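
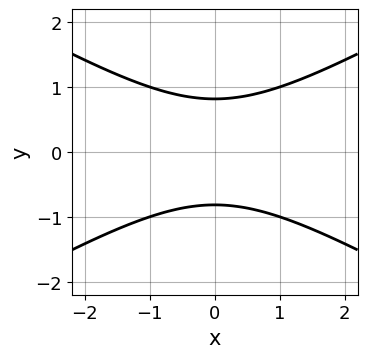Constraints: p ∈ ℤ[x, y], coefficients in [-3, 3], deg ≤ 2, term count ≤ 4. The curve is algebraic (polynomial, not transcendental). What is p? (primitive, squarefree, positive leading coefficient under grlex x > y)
x^2 - 3*y^2 + 2

1. Degree: the shape is more complex than any degree-1 curve, so deg p = 2.
2. Symmetries: it's symmetric under y → −y, forcing even powers of y; the x ↦ −x reflection is a symmetry, so x appears only in even powers.
3. Observable constraints: no x-intercept at any integer in the box.
4. Putting this together gives p.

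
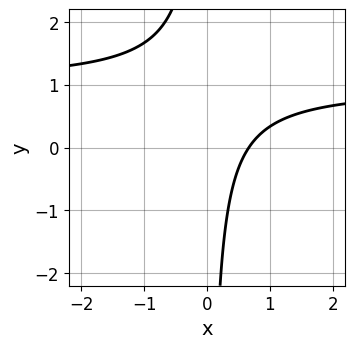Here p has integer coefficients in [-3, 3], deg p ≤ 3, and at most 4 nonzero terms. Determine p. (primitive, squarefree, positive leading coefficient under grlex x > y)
3*x*y - 3*x + 2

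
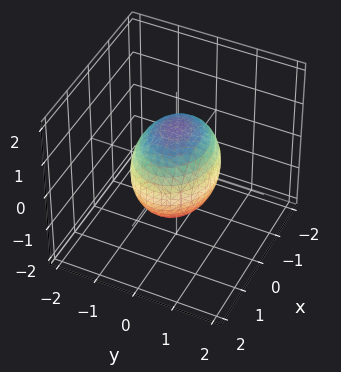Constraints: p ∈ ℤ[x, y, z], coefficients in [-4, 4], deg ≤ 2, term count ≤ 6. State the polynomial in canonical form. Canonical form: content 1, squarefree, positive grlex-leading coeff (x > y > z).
(a) Degree: bounded and convex; a quadric, so deg p = 2.
(b) Symmetries: it's symmetric under z → −z, forcing even powers of z; it's symmetric under y → −y, forcing even powers of y; mirror symmetry x ↦ −x ⇒ only even powers of x.
(c) Reading off the gridlines: the y-axis gridline crossings are at y ∈ {-1, 1}.
(d) Putting this together gives p.

2*x^2 + 3*y^2 + 2*z^2 - 3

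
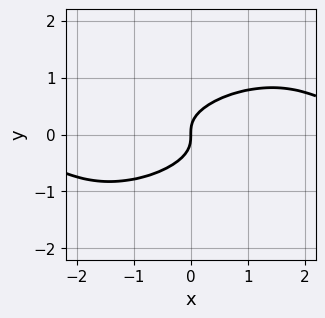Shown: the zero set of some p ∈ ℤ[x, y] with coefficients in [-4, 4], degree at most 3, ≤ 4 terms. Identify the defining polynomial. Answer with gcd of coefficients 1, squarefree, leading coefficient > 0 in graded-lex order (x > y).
First, deg p = 3. The shape is more complex than any degree-2 curve.
Then, from the axis intercepts and sections: one y-axis crossing is at y = 0; it meets the x-axis at x = 0 (among the integer gridlines).
Finally, the integer polynomial consistent with all of this is the stated p.

x^2*y - 2*x*y^2 + 3*y^3 - x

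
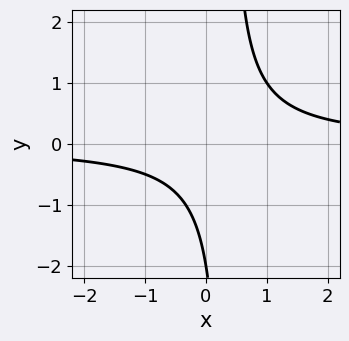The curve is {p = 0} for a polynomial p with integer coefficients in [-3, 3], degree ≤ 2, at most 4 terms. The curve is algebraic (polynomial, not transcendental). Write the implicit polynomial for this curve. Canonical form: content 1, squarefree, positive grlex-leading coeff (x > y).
(a) deg p = 2. The shape is more complex than any degree-1 curve.
(b) From the visible intercepts: it misses every integer gridline on the x-axis; it meets the y-axis at y = -2 (among the integer gridlines).
(c) Fitting integer coefficients to these (and the overall shape) gives p.

3*x*y - y - 2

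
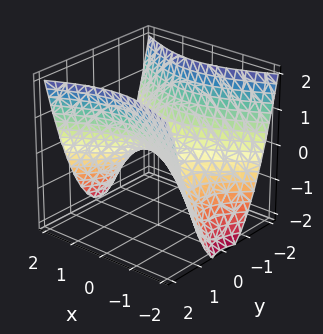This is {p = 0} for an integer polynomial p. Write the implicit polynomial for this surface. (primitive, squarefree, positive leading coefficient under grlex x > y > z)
x^2 - 2*y^2 + 2*z

deg p = 2. A hyperbolic paraboloid; a quadric.
Symmetries: it's symmetric under x → −x, forcing even powers of x; the y ↦ −y reflection is a symmetry, so y appears only in even powers.
Checking where it meets the axes: one x-axis crossing is at x = 0; it meets the z-axis at z = 0 (among the integer gridlines); it meets the y-axis at y = 0 (among the integer gridlines).
Matching integer coefficients to the picture gives p.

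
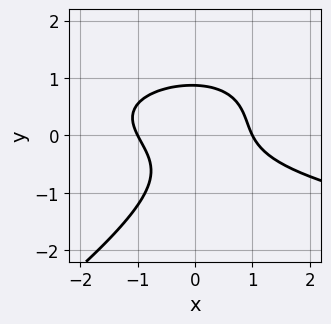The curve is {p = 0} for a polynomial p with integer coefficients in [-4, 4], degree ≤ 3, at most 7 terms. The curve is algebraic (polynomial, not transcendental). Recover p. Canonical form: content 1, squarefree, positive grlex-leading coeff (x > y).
1. deg p = 3. No degree-2 curve has this shape.
2. Observable constraints: the x-axis gridline crossings are at x ∈ {-1, 1}.
3. Fitting integer coefficients to these (and the overall shape) gives p.

2*x*y^2 - 3*y^3 - 2*x^2 - 2*x*y + 2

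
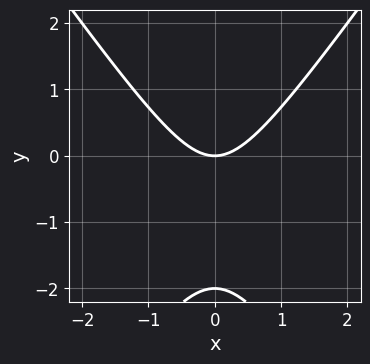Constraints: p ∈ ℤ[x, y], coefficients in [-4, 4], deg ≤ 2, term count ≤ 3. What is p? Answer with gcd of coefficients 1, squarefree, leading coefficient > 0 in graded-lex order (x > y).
2*x^2 - y^2 - 2*y

1. Degree: a generic line meets the curve in up to 2 points, so deg p = 2.
2. Symmetries: it's symmetric under x → −x, forcing even powers of x.
3. Against the integer gridlines: the y-axis gridline crossings are at y ∈ {-2, 0}; it meets the x-axis at x = 0 (among the integer gridlines).
4. Putting this together gives p.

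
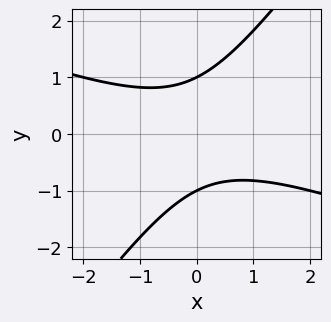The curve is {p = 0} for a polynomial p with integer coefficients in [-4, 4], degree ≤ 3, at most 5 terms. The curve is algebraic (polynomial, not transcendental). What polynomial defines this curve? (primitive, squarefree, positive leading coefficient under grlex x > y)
The degree is 2 — the shape is more complex than any degree-1 curve.
From the visible intercepts: among the integer gridlines, it crosses the y-axis at y ∈ {-1, 1}; no x-intercept at any integer in the box.
Solving for integer coefficients yields p as stated.

x^2 + 2*x*y - 2*y^2 + 2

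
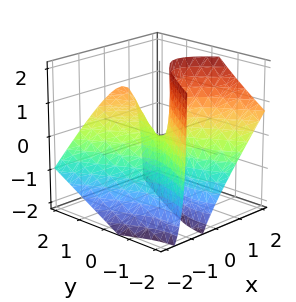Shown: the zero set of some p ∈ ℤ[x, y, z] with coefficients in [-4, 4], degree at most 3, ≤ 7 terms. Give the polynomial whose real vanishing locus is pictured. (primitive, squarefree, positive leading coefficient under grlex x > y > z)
3*x^2 - 3*x*z - y^2 + 2*y*z + z

First, the degree is 2 — a generic line meets the surface in up to 2 points.
Next, from the axis intercepts and sections: it meets the z-axis at z = 0 (among the integer gridlines); one x-axis crossing is at x = 0; it meets the y-axis at y = 0 (among the integer gridlines).
Finally, assembling these constraints gives the stated polynomial.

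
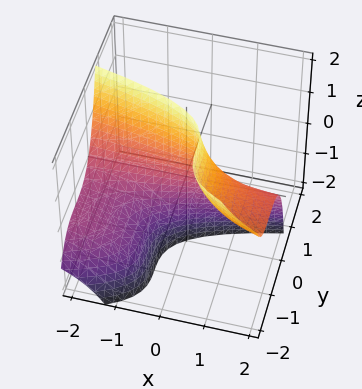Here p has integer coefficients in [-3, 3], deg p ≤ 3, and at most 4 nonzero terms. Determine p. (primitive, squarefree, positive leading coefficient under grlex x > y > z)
(a) Degree: a generic line meets the surface in up to 3 points, so deg p = 3.
(b) Against the integer gridlines: the visible x-axis segment lies entirely on the surface; the visible z-axis segment lies entirely on the surface; it crosses the y-axis at the gridline y = 0.
(c) The integer polynomial consistent with all of this is the stated p.

y^3 + x*z + 3*y^2 + 3*y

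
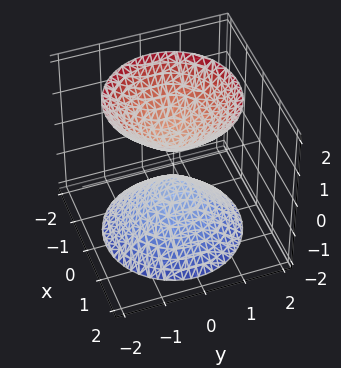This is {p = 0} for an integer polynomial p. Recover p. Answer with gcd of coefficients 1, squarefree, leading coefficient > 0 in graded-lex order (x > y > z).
3*x^2 + 3*y^2 - 2*z^2 + 1

(a) There are 2 components.
(b) Degree: two sheets facing apart; a quadric, so deg p = 2.
(c) Symmetries: rotational symmetry about the z-axis ⇒ p depends on x, y only through x² + y²; mirror symmetry z ↦ −z ⇒ only even powers of z.
(d) Observable constraints: no y-intercept at any integer in the box; a circular section at z = -2 has radius between 1 and 2; it misses every integer gridline on the x-axis.
(e) Fitting integer coefficients to these (and the overall shape) gives p.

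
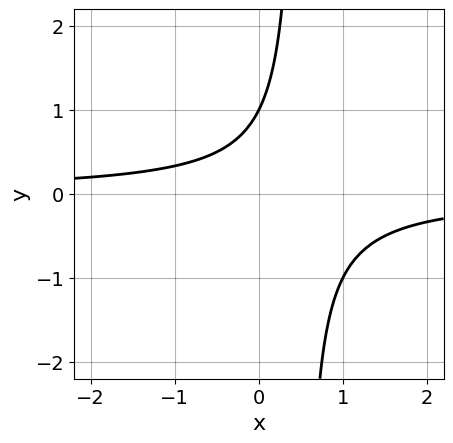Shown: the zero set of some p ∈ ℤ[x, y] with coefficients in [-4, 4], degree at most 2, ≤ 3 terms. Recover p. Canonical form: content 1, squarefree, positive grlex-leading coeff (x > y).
First, the degree is 2 — the shape is more complex than any degree-1 curve.
Then, checking where it meets the axes: it meets the y-axis at y = 1 (among the integer gridlines); the curve avoids every integer x-axis point in the box.
Finally, assembling these constraints gives the stated polynomial.

2*x*y - y + 1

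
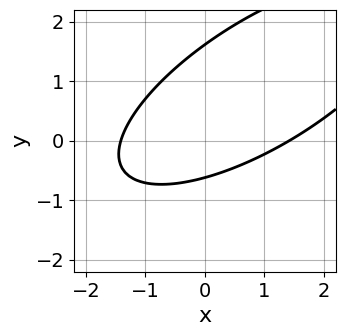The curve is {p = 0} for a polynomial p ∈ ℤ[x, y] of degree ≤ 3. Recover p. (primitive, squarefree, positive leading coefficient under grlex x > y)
x^2 - 2*x*y + 2*y^2 - 2*y - 2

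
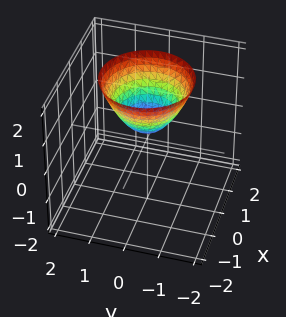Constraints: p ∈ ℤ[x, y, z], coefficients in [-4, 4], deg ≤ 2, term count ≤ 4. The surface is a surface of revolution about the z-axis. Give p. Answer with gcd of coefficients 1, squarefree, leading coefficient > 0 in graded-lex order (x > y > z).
3*x^2 + 3*y^2 - 3*z + 1

First, degree: no degree-1 surface has this shape, so deg p = 2.
Next, symmetries: rotational symmetry about the z-axis ⇒ p depends on x, y only through x² + y².
Then, from the visible intercepts: a circular section at z = 2 has radius between 1 and 2; the surface avoids every integer y-axis point in the box; it misses every integer gridline on the x-axis.
Finally, the integer polynomial consistent with all of this is the stated p.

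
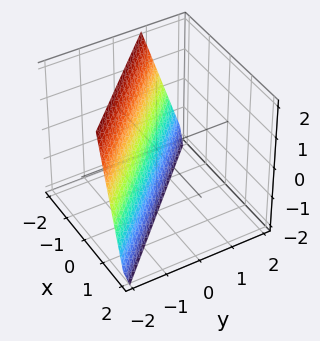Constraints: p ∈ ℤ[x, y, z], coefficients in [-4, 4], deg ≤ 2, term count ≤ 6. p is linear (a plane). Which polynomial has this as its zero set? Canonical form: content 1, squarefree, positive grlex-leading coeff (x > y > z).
3*x + 3*y + z + 2

(a) The degree is 1 — the surface is flat (a plane).
(b) From the axis intercepts and sections: it meets the z-axis at z = -2 (among the integer gridlines).
(c) These observations pin down the coefficients.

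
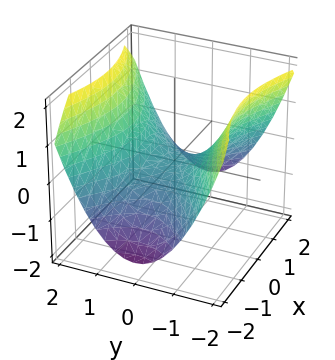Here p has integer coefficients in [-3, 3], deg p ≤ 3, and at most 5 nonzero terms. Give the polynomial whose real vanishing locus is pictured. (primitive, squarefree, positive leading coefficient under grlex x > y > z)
x^2 - 2*y^2 + 3*z

First, the degree is 2 — a saddle surface; a quadric.
Then, symmetries: mirror symmetry y ↦ −y ⇒ only even powers of y; it's symmetric under x → −x, forcing even powers of x.
Next, from the visible intercepts: one x-axis crossing is at x = 0; it crosses the z-axis at the gridline z = 0; it crosses the y-axis at the gridline y = 0.
Finally, solving for integer coefficients yields p as stated.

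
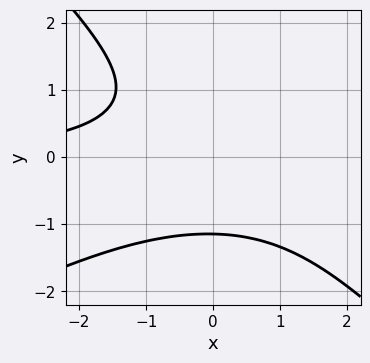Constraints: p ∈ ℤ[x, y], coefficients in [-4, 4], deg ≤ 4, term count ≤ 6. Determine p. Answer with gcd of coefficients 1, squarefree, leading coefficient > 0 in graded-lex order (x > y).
(a) deg p = 3. A generic line meets the curve in up to 3 points.
(b) Reading off the gridlines: the curve avoids every integer x-axis point in the box.
(c) Together with the visible shape, these determine p as stated.

x^2*y - x*y^2 - 2*y^3 - x*y - 3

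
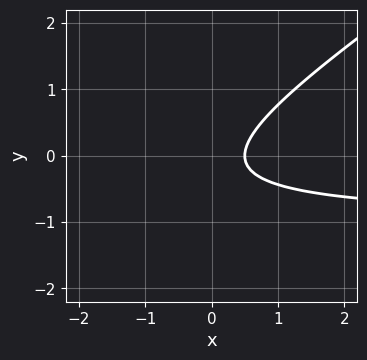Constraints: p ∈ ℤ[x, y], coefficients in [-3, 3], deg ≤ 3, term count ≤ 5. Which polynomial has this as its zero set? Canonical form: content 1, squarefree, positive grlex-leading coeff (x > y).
deg p = 2. The shape is more complex than any degree-1 curve.
From the visible intercepts: the curve avoids every integer y-axis point in the box.
Assembling these constraints gives the stated polynomial.

2*x*y - 3*y^2 + 2*x - y - 1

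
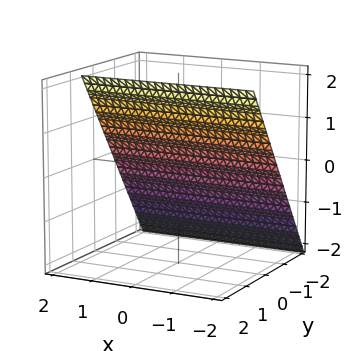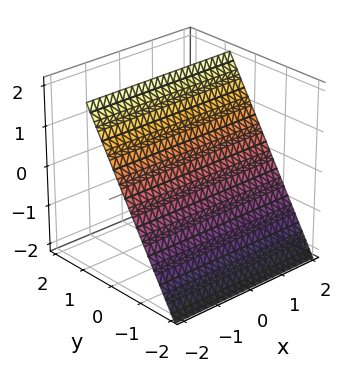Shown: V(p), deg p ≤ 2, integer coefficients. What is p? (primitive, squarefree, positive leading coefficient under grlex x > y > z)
3*y - 2*z + 2

1. Degree: every cross-section is a straight line — this is a plane, so deg p = 1.
2. Checking where it meets the axes: it meets the z-axis at z = 1 (among the integer gridlines); it misses every integer gridline on the x-axis.
3. Solving for integer coefficients yields p as stated.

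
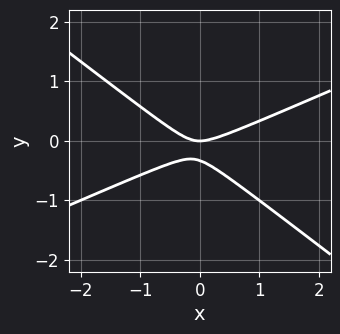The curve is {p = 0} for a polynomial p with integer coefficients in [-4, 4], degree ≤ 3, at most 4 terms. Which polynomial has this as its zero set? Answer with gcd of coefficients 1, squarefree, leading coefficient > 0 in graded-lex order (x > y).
x^2 - x*y - 3*y^2 - y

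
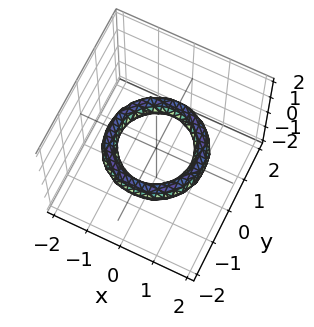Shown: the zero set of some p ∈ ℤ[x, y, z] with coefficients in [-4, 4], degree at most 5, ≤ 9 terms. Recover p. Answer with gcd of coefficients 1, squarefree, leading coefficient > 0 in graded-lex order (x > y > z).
x^4 + 2*x^2*y^2 + y^4 - 3*x^2 - 3*y^2 + 3*z^2 + 2

First, degree: the shape is more complex than any degree-3 surface, so deg p = 4.
Then, symmetries: every cross-section ⟂ z is a circle, so x, y appear only via x² + y².
Next, observable constraints: among the integer gridlines, it crosses the y-axis at y ∈ {-1, 1}; the x-axis gridline crossings are at x ∈ {-1, 1}; it misses every integer gridline on the z-axis; a circular section at z = 0 has radius exactly 1.
Finally, together with the visible shape, these determine p as stated.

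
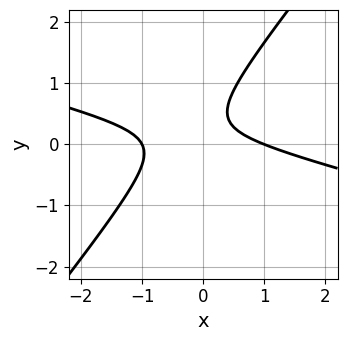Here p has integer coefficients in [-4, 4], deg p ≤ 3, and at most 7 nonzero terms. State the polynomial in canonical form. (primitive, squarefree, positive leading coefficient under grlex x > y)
x^2 + 3*x*y - 3*y^2 + 2*y - 1

(a) The degree is 2 — a generic line meets the curve in up to 2 points.
(b) Reading off the gridlines: among the integer gridlines, it crosses the x-axis at x ∈ {-1, 1}; no y-intercept at any integer in the box.
(c) These observations pin down the coefficients.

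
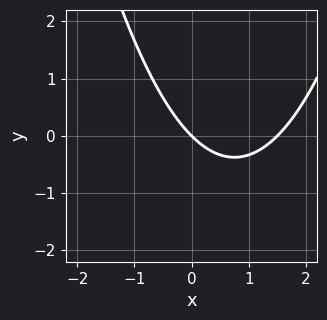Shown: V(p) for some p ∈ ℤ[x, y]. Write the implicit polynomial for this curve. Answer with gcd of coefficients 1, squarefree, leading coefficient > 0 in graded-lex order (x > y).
The degree is 2 — a generic line meets the curve in up to 2 points.
Against the integer gridlines: it crosses the y-axis at the gridline y = 0; it meets the x-axis at x = 0 (among the integer gridlines).
Solving for integer coefficients yields p as stated.

2*x^2 - 3*x - 3*y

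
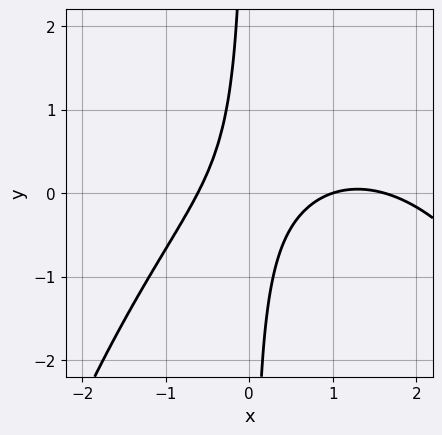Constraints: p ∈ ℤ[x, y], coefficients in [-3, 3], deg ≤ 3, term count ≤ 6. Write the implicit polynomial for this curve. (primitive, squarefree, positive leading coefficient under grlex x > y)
x^3 - 2*x^2 + 3*x*y + 1

deg p = 3. A generic line meets the curve in up to 3 points.
From the axis intercepts and sections: it meets the x-axis at x = 1 (among the integer gridlines); the curve avoids every integer y-axis point in the box.
These observations pin down the coefficients.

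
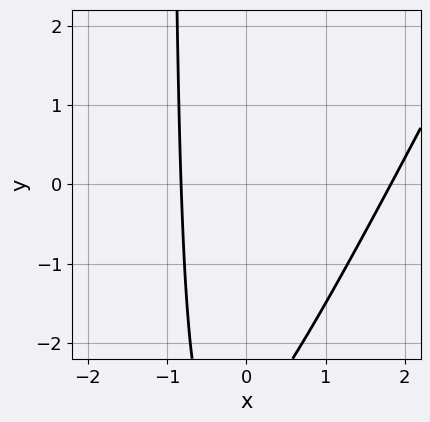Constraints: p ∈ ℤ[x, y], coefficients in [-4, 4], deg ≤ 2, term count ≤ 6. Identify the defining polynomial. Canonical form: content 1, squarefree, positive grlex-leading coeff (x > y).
1. Degree: no degree-1 curve has this shape, so deg p = 2.
2. Against the integer gridlines: the curve avoids every integer y-axis point in the box.
3. These observations pin down the coefficients.

2*x^2 - x*y - 2*x - y - 3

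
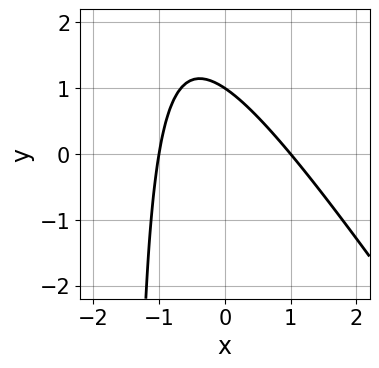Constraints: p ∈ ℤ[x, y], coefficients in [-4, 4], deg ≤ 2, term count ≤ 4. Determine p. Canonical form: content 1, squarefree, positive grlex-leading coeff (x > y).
Degree: the shape is more complex than any degree-1 curve, so deg p = 2.
Observable constraints: among the integer gridlines, it crosses the x-axis at x ∈ {-1, 1}; it meets the y-axis at y = 1 (among the integer gridlines).
These observations pin down the coefficients.

3*x^2 + 2*x*y + 3*y - 3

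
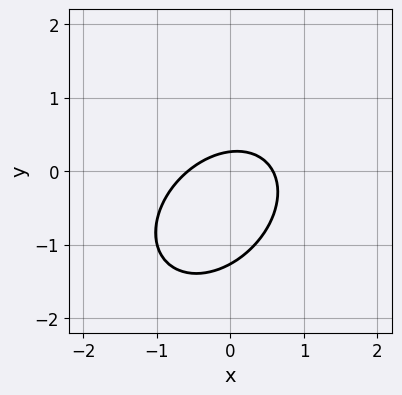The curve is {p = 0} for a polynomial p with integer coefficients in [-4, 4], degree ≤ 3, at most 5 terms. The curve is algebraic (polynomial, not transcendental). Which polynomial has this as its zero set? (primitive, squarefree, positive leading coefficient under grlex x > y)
(a) Degree: the shape is more complex than any degree-1 curve, so deg p = 2.
(b) The integer polynomial consistent with all of this is the stated p.

3*x^2 - 2*x*y + 3*y^2 + 3*y - 1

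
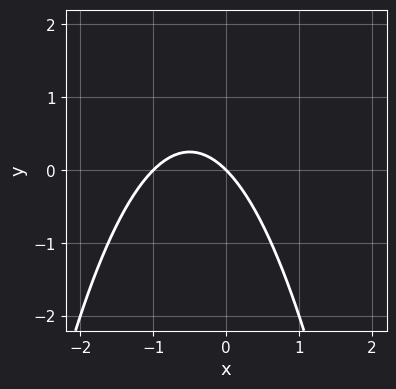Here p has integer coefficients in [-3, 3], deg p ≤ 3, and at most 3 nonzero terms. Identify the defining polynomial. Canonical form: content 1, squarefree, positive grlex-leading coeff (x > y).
x^2 + x + y

First, deg p = 2. The shape is more complex than any degree-1 curve.
Next, from the visible intercepts: one y-axis crossing is at y = 0; the x-axis gridline crossings are at x ∈ {-1, 0}.
Finally, assembling these constraints gives the stated polynomial.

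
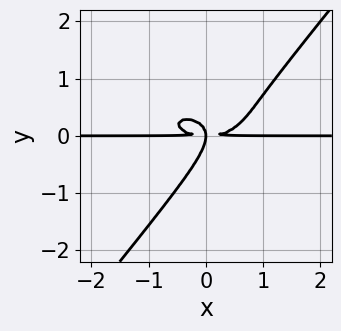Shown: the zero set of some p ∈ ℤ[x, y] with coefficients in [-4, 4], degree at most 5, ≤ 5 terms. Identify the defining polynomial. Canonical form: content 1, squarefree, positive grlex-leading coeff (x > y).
x^3*y + 3*x*y^3 - 3*y^4 - 2*x*y^2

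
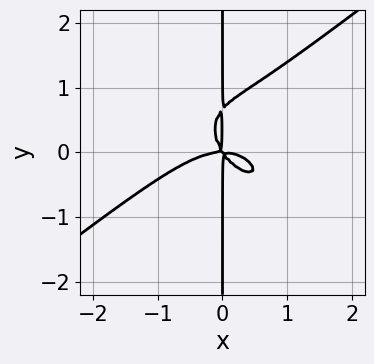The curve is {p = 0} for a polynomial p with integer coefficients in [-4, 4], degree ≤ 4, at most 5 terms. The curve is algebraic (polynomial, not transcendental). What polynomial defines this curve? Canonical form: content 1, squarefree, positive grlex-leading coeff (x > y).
The degree is 4 — no degree-3 curve has this shape.
From the visible intercepts: the visible y-axis segment lies entirely on the curve.
Solving for integer coefficients yields p as stated.

2*x^4 - x^2*y^2 - 3*x*y^3 + 3*x^2*y + 2*x*y^2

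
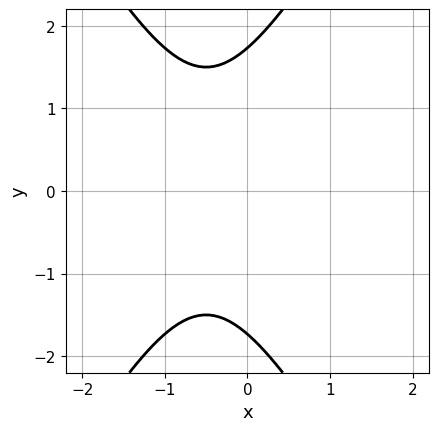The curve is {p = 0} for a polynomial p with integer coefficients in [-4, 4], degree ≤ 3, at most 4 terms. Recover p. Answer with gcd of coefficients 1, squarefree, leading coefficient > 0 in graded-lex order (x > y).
1. Degree: the shape is more complex than any degree-1 curve, so deg p = 2.
2. Symmetries: the y ↦ −y reflection is a symmetry, so y appears only in even powers.
3. From the axis intercepts and sections: no x-intercept at any integer in the box.
4. These observations pin down the coefficients.

3*x^2 - y^2 + 3*x + 3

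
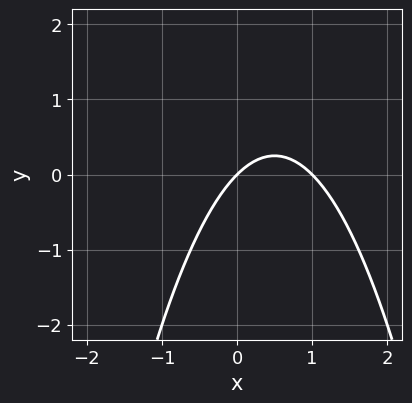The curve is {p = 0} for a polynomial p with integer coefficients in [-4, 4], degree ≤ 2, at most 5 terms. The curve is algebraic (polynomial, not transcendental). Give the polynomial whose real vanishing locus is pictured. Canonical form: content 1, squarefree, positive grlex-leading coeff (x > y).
x^2 - x + y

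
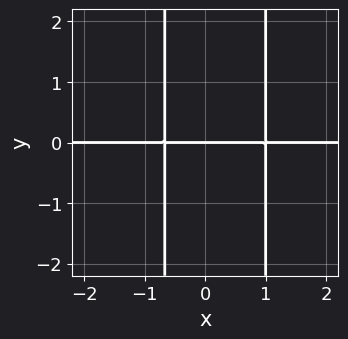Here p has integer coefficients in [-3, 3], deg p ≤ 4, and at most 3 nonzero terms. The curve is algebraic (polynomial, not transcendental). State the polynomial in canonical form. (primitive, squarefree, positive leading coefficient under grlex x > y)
deg p = 3.
From the axis intercepts and sections: every point of the x-axis in the box is on the curve; one y-axis crossing is at y = 0.
Matching integer coefficients to the picture gives p.

3*x^2*y - x*y - 2*y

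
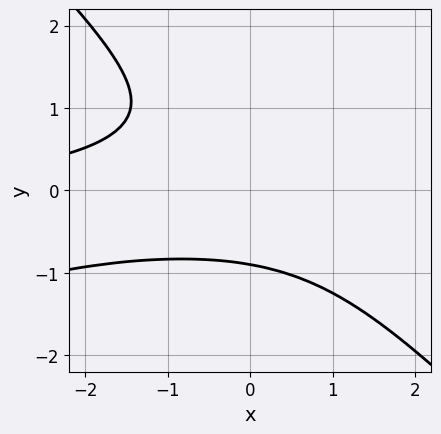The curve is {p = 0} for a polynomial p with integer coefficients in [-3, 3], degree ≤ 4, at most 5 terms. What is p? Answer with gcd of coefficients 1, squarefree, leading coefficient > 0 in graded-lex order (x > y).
deg p = 3. The shape is more complex than any degree-2 curve.
Observable constraints: it misses every integer gridline on the x-axis.
Assembling these constraints gives the stated polynomial.

x^2*y - 2*x*y^2 - 3*y^3 + y^2 - 3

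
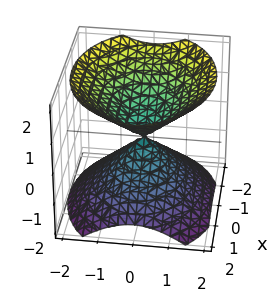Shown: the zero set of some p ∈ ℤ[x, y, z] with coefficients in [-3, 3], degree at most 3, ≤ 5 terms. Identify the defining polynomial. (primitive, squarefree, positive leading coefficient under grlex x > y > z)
2*x^2 + 3*y^2 - 3*z^2

First, the picture has 2 separate pieces. They look like related sheets of one shape, so recover p as a whole.
Next, degree: a double cone through the origin; a quadric, so deg p = 2.
Next, symmetries: mirror symmetry z ↦ −z ⇒ only even powers of z; it's symmetric under y → −y, forcing even powers of y; the x ↦ −x reflection is a symmetry, so x appears only in even powers.
Next, from the visible intercepts: it crosses the y-axis at the gridline y = 0; one x-axis crossing is at x = 0; one z-axis crossing is at z = 0.
Finally, solving for integer coefficients yields p as stated.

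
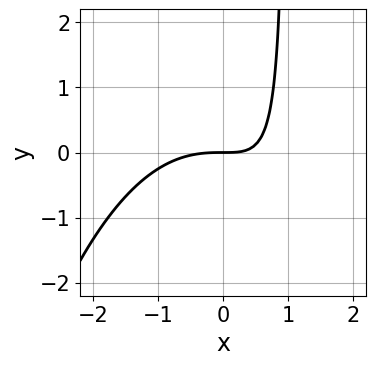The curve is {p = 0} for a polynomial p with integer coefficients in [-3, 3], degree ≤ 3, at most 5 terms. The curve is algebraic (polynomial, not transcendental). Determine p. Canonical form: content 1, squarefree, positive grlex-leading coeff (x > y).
1. Degree: no degree-2 curve has this shape, so deg p = 3.
2. Checking where it meets the axes: one y-axis crossing is at y = 0; it crosses the x-axis at the gridline x = 0.
3. Assembling these constraints gives the stated polynomial.

x^3 + 2*x*y - 2*y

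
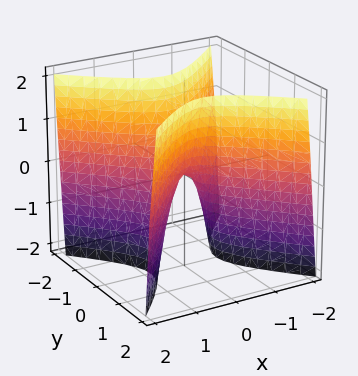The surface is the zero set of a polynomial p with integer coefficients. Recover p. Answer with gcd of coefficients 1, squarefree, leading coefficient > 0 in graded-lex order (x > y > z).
First, deg p = 2. A hyperbolic paraboloid; a quadric.
Next, symmetries: it's symmetric under y → −y, forcing even powers of y; mirror symmetry x ↦ −x ⇒ only even powers of x.
Then, observable constraints: one z-axis crossing is at z = 0; it meets the x-axis at x = 0 (among the integer gridlines).
Finally, putting this together gives p.

3*x^2 - 3*y^2 + z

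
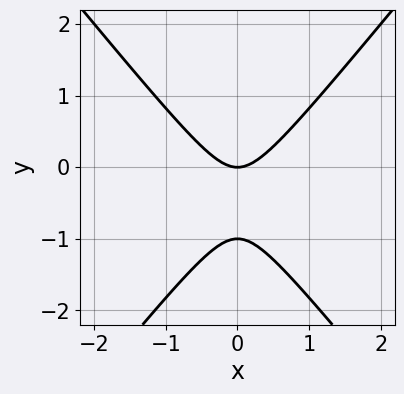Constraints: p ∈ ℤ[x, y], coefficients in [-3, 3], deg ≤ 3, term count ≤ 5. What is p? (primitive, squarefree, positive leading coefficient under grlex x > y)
The degree is 2 — a generic line meets the curve in up to 2 points.
Symmetries: the x ↦ −x reflection is a symmetry, so x appears only in even powers.
Against the integer gridlines: among the integer gridlines, it crosses the y-axis at y ∈ {-1, 0}; it crosses the x-axis at the gridline x = 0.
Assembling these constraints gives the stated polynomial.

3*x^2 - 2*y^2 - 2*y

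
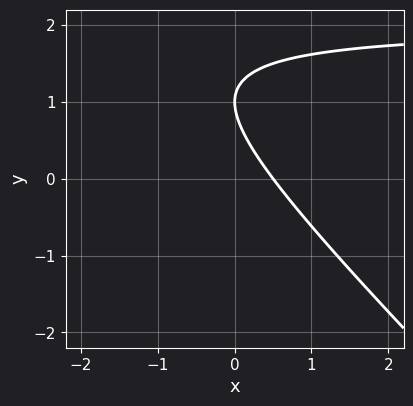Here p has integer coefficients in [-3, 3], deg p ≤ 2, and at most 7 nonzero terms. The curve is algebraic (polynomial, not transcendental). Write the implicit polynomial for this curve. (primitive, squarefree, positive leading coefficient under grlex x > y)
First, degree: the shape is more complex than any degree-1 curve, so deg p = 2.
Next, reading off the gridlines: one y-axis crossing is at y = 1.
Finally, putting this together gives p.

x*y + y^2 - 2*x - 2*y + 1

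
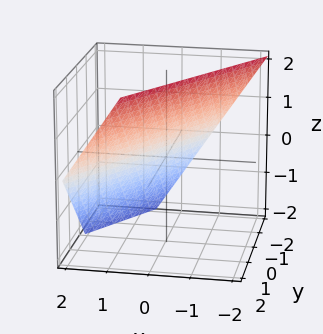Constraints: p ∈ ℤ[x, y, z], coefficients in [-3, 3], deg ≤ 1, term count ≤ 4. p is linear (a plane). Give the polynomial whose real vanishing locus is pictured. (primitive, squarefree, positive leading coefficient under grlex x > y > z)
3*x - 2*y + 2*z - 2

(a) The degree is 1 — the surface is flat (a plane).
(b) Against the integer gridlines: one y-axis crossing is at y = -1; one z-axis crossing is at z = 1.
(c) Together with the visible shape, these determine p as stated.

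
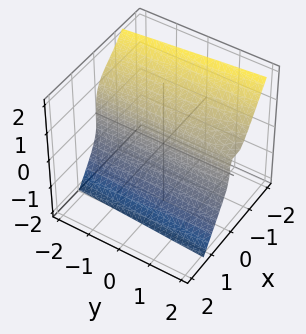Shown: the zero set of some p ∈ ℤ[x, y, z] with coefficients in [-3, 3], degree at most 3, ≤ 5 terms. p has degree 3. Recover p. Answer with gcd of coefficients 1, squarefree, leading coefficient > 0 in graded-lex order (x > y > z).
3*x^3 + z^3 + 3*x^2 - x*y + 3*x

First, deg p = 3. A generic line meets the surface in up to 3 points.
Next, checking where it meets the axes: one z-axis crossing is at z = 0; every point of the y-axis in the box is on the surface.
Finally, assembling these constraints gives the stated polynomial.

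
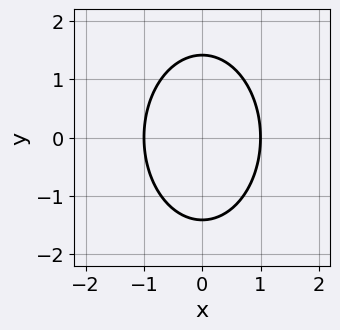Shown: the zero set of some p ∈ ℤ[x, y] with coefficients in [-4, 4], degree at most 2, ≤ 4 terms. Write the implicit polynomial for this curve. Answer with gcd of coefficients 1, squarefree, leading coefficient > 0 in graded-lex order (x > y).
2*x^2 + y^2 - 2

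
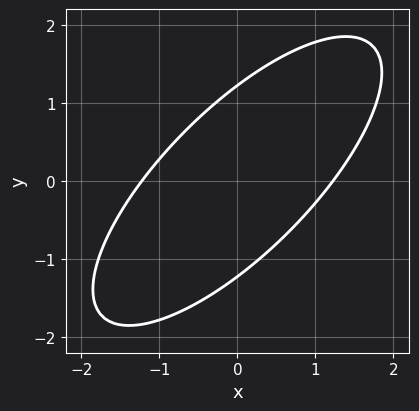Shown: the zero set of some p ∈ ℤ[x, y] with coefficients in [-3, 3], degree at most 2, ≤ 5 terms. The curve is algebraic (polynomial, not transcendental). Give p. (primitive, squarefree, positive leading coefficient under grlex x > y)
2*x^2 - 3*x*y + 2*y^2 - 3

1. Degree: the shape is more complex than any degree-1 curve, so deg p = 2.
2. Matching integer coefficients to the picture gives p.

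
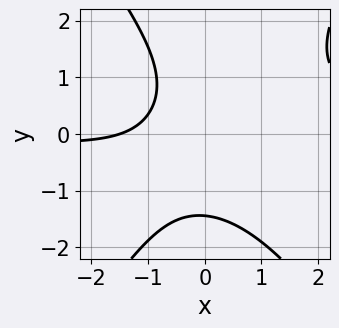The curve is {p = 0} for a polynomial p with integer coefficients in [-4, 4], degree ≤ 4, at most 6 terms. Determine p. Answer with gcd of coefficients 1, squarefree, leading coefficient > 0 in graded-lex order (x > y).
2*x^2*y - y^3 - x*y - 2*x - 3

deg p = 3. A generic line meets the curve in up to 3 points.
Putting this together gives p.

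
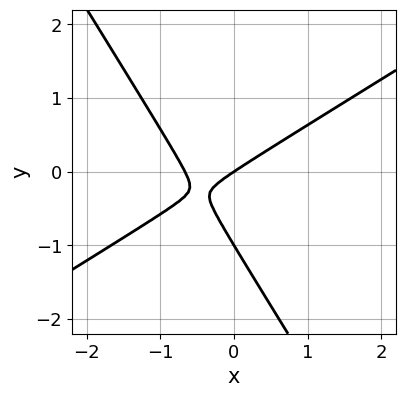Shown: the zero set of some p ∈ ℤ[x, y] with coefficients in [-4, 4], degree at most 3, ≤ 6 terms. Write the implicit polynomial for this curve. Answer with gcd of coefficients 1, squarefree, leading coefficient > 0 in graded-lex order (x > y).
1. deg p = 2. The shape is more complex than any degree-1 curve.
2. Against the integer gridlines: among the integer gridlines, it crosses the y-axis at y ∈ {-1, 0}; one x-axis crossing is at x = 0.
3. Matching integer coefficients to the picture gives p.

3*x^2 - 3*x*y - 3*y^2 + 2*x - 3*y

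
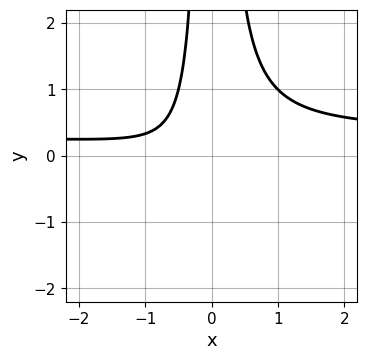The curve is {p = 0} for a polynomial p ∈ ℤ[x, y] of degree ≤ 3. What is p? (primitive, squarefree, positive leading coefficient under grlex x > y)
The degree is 3 — a generic line meets the curve in up to 3 points.
Observable constraints: the curve avoids every integer y-axis point in the box; the curve avoids every integer x-axis point in the box.
Fitting integer coefficients to these (and the overall shape) gives p.

3*x^2*y - x^2 - x - 1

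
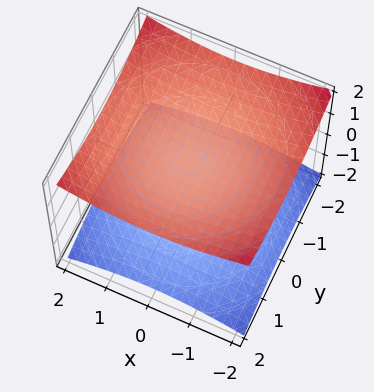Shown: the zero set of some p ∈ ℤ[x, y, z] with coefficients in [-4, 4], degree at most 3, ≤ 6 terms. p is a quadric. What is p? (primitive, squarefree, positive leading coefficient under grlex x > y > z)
x^2 + y^2 - 3*z^2 + 3

1. I count 2 distinct pieces. Treating them together as one polynomial.
2. deg p = 2. Two separate bowl-shaped sheets opening away from each other; a quadric.
3. Symmetry: the surface is invariant under rotation about z: p = q(x² + y², z); the z ↦ −z reflection is a symmetry, so z appears only in even powers.
4. Reading off the gridlines: no x-intercept at any integer in the box; the z-axis gridline crossings are at z ∈ {-1, 1}; the surface avoids every integer y-axis point in the box.
5. Matching integer coefficients to the picture gives p.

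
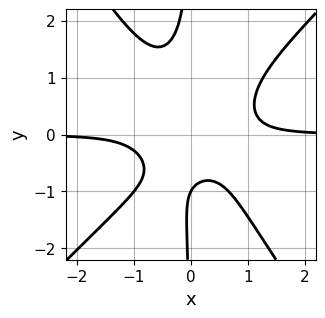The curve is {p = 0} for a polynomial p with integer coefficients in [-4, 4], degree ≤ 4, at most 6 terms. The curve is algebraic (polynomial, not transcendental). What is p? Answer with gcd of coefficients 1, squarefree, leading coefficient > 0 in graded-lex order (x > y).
3*x^3*y - x^2*y^2 - 2*x*y^3 - y - 1

1. The degree is 4 — the shape is more complex than any degree-3 curve.
2. Observable constraints: it meets the y-axis at y = -1 (among the integer gridlines); it misses every integer gridline on the x-axis.
3. These observations pin down the coefficients.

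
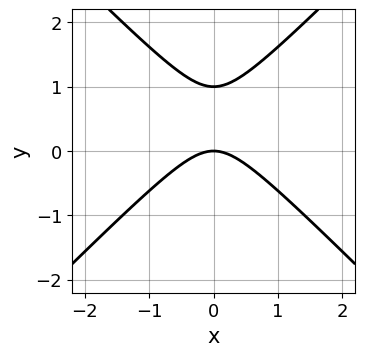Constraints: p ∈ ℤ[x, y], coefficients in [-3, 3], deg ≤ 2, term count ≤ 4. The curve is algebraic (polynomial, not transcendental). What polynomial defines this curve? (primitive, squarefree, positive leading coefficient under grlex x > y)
(a) Degree: no degree-1 curve has this shape, so deg p = 2.
(b) Symmetries: the x ↦ −x reflection is a symmetry, so x appears only in even powers.
(c) From the axis intercepts and sections: it meets the x-axis at x = 0 (among the integer gridlines); among the integer gridlines, it crosses the y-axis at y ∈ {0, 1}.
(d) Matching integer coefficients to the picture gives p.

x^2 - y^2 + y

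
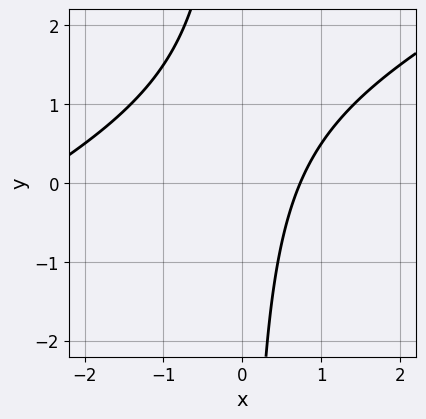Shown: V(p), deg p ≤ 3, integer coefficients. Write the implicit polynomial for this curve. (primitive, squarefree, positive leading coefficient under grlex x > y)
First, degree: a generic line meets the curve in up to 2 points, so deg p = 2.
Then, from the visible intercepts: it misses every integer gridline on the y-axis.
Finally, matching integer coefficients to the picture gives p.

x^2 - 2*x*y + 2*x - 2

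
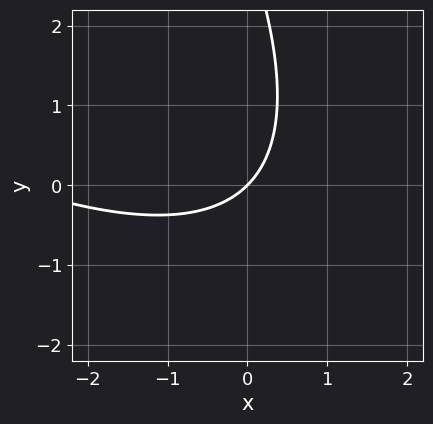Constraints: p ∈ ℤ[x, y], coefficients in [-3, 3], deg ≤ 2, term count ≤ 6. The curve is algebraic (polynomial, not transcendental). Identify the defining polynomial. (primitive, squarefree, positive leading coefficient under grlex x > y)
1. The degree is 2 — a generic line meets the curve in up to 2 points.
2. From the visible intercepts: it crosses the y-axis at the gridline y = 0; it crosses the x-axis at the gridline x = 0.
3. Matching integer coefficients to the picture gives p.

x^2 + 2*x*y + y^2 + 3*x - 3*y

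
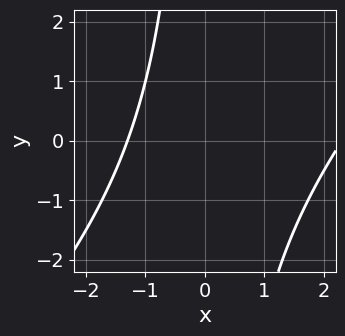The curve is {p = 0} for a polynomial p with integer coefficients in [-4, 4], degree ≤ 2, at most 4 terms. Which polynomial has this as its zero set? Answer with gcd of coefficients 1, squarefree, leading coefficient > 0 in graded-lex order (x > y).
x^2 - x*y - x - 3

(a) The degree is 2 — no degree-1 curve has this shape.
(b) Reading off the gridlines: the curve avoids every integer y-axis point in the box.
(c) Matching integer coefficients to the picture gives p.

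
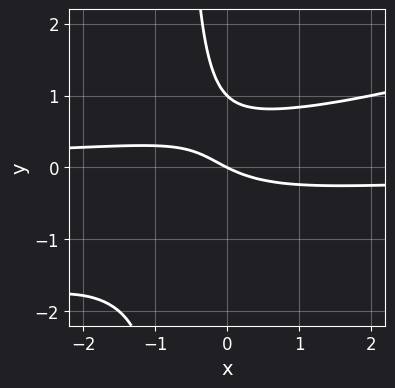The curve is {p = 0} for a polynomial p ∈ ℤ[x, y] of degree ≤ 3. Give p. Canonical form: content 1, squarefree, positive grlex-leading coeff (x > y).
x^2*y - 3*x*y^2 - 2*y^2 + x + 2*y

deg p = 3. No degree-2 curve has this shape.
Observable constraints: the y-axis gridline crossings are at y ∈ {0, 1}; one x-axis crossing is at x = 0.
Together with the visible shape, these determine p as stated.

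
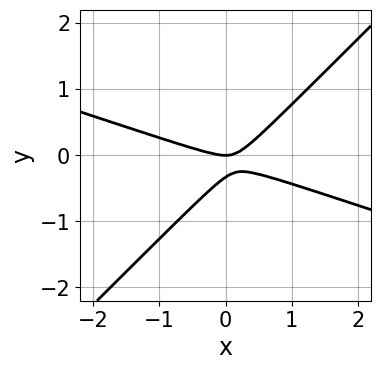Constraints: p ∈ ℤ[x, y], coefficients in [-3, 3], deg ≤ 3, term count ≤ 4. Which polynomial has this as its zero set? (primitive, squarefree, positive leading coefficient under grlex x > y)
First, deg p = 2.
Then, against the integer gridlines: it meets the x-axis at x = 0 (among the integer gridlines); it meets the y-axis at y = 0 (among the integer gridlines).
Finally, putting this together gives p.

x^2 + 2*x*y - 3*y^2 - y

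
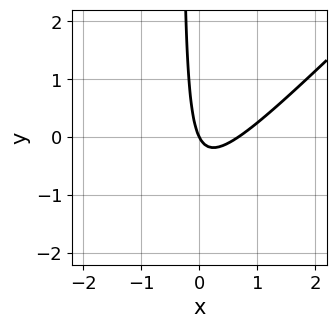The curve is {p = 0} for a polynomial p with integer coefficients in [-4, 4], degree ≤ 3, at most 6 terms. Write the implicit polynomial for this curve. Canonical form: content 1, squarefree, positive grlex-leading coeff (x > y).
First, degree: a generic line meets the curve in up to 2 points, so deg p = 2.
Then, observable constraints: it crosses the x-axis at the gridline x = 0; it crosses the y-axis at the gridline y = 0.
Finally, matching integer coefficients to the picture gives p.

3*x^2 - 3*x*y - 2*x - y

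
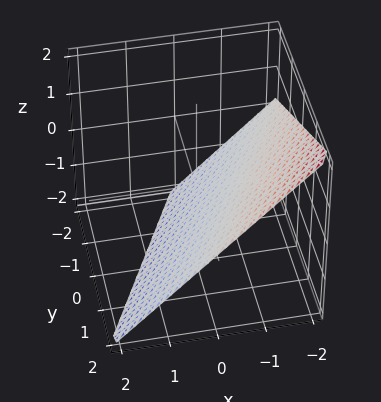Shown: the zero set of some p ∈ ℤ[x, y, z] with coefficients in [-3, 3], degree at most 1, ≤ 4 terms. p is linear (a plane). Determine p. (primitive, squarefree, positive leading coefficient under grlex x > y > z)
deg p = 1.
Reading off the gridlines: one z-axis crossing is at z = -1; it crosses the y-axis at the gridline y = 2; it meets the x-axis at x = -1 (among the integer gridlines).
The integer polynomial consistent with all of this is the stated p.

2*x - y + 2*z + 2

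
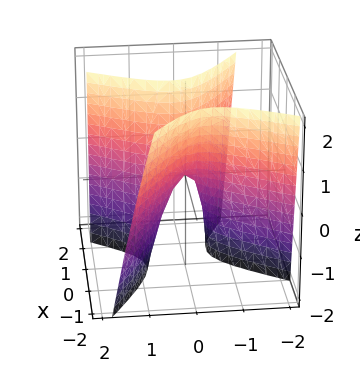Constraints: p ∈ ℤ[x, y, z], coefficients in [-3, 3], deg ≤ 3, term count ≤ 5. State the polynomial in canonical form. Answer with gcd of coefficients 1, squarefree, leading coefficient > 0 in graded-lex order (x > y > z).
1. Degree: no degree-1 surface has this shape, so deg p = 2.
2. Against the integer gridlines: it crosses the y-axis at the gridline y = 0; it meets the x-axis at x = 0 (among the integer gridlines); it crosses the z-axis at the gridline z = 0.
3. Putting this together gives p.

3*x^2 + 3*x*y + x*z - 3*y^2 - z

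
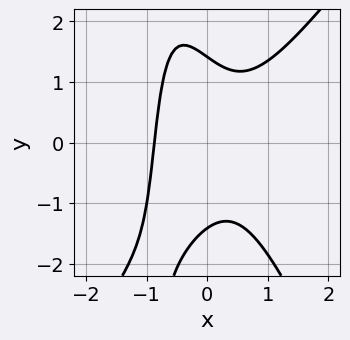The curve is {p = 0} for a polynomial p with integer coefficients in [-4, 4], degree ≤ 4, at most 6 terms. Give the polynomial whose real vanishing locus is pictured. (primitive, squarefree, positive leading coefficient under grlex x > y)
3*x^3 - x^2*y - x*y^2 - y^2 + 2

First, deg p = 3. A generic line meets the curve in up to 3 points.
Finally, solving for integer coefficients yields p as stated.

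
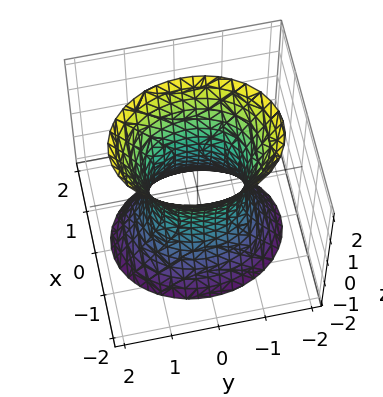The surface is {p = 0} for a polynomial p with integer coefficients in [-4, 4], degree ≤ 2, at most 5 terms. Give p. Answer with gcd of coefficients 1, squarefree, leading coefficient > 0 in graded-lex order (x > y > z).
(a) The degree is 2 — one connected sheet with a waist; a quadric.
(b) Symmetries: mirror symmetry x ↦ −x ⇒ only even powers of x; the y ↦ −y reflection is a symmetry, so y appears only in even powers; it's symmetric under z → −z, forcing even powers of z.
(c) From the visible intercepts: no z-intercept at any integer in the box; the y-axis gridline crossings are at y ∈ {-1, 1}.
(d) The integer polynomial consistent with all of this is the stated p.

3*x^2 + 2*y^2 - z^2 - 2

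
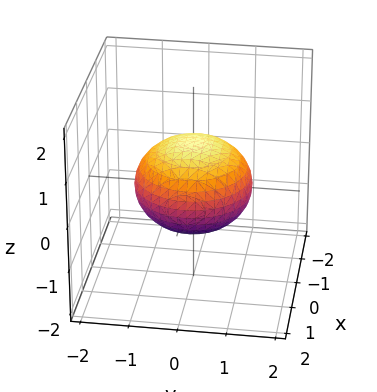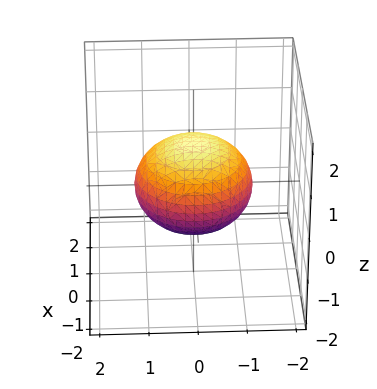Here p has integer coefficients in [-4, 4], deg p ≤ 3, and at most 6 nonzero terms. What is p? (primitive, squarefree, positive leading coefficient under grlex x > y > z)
2*x^2 + 2*y^2 + 3*z^2 - 3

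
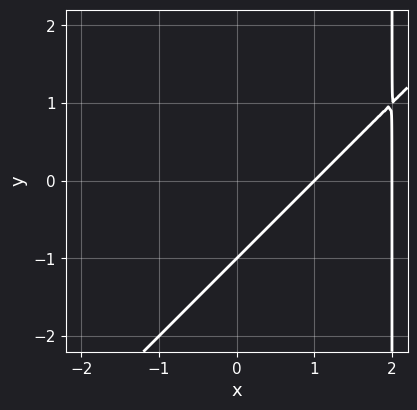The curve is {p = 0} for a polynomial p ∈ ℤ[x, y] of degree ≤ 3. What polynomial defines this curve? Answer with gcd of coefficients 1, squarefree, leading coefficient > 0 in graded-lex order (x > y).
x^2 - x*y - 3*x + 2*y + 2

deg p = 2. The shape is more complex than any degree-1 curve.
Observable constraints: it crosses the y-axis at the gridline y = -1; the x-axis gridline crossings are at x ∈ {1, 2}.
The integer polynomial consistent with all of this is the stated p.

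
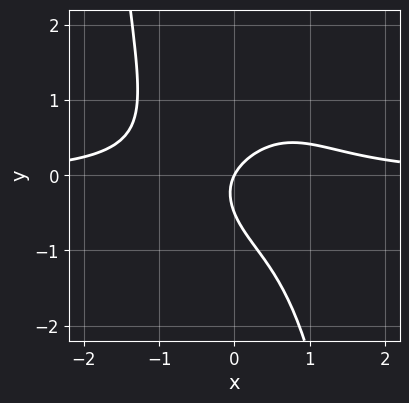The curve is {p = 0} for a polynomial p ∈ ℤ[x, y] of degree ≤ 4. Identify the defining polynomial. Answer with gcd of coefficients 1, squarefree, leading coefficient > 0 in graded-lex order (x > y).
(a) deg p = 4. The shape is more complex than any degree-3 curve.
(b) Against the integer gridlines: one y-axis crossing is at y = 0; it meets the x-axis at x = 0 (among the integer gridlines).
(c) Together with the visible shape, these determine p as stated.

2*x^3*y + x*y + 2*y^2 - 2*x + y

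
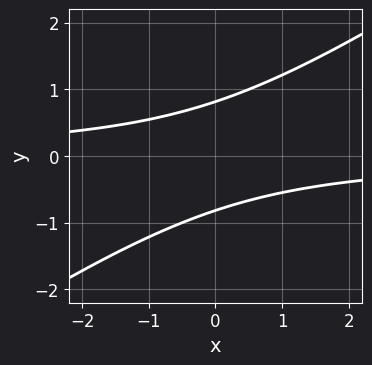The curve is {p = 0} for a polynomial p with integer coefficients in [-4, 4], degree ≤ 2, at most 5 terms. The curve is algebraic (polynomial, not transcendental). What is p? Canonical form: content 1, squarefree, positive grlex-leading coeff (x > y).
2*x*y - 3*y^2 + 2

First, deg p = 2. No degree-1 curve has this shape.
Then, from the axis intercepts and sections: it misses every integer gridline on the x-axis.
Finally, putting this together gives p.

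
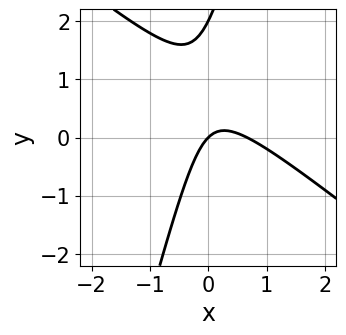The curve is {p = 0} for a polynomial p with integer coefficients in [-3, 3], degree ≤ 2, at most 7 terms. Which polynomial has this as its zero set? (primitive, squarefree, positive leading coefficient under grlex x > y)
1. The degree is 2 — a generic line meets the curve in up to 2 points.
2. Observable constraints: among the integer gridlines, it crosses the y-axis at y ∈ {0, 2}; one x-axis crossing is at x = 0.
3. Together with the visible shape, these determine p as stated.

3*x^2 + 3*x*y - y^2 - 2*x + 2*y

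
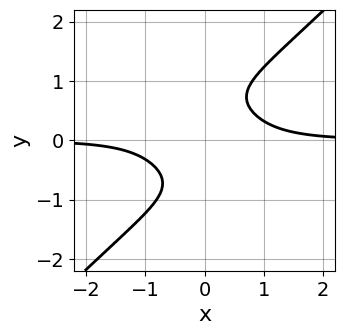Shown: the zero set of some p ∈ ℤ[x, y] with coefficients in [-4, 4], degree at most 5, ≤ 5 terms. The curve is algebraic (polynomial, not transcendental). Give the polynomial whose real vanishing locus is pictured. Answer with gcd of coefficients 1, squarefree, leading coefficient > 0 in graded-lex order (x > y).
3*x^3*y - 3*y^4 + 3*x*y + y^2 - 2

1. Degree: a generic line meets the curve in up to 4 points, so deg p = 4.
2. Checking where it meets the axes: no x-intercept at any integer in the box; no y-intercept at any integer in the box.
3. The integer polynomial consistent with all of this is the stated p.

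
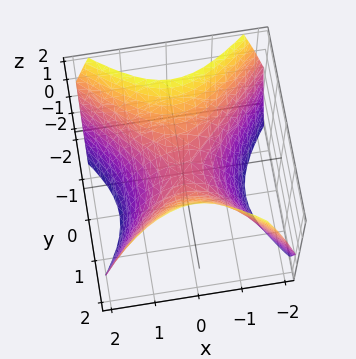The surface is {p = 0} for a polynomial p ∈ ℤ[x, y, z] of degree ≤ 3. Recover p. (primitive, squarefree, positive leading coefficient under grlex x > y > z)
First, the degree is 2 — a saddle surface; a quadric.
Then, symmetries: mirror symmetry y ↦ −y ⇒ only even powers of y; it's symmetric under x → −x, forcing even powers of x.
Then, against the integer gridlines: one y-axis crossing is at y = 0; one x-axis crossing is at x = 0; one z-axis crossing is at z = 0.
Finally, putting this together gives p.

x^2 - y^2 + z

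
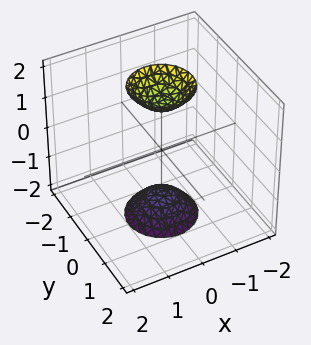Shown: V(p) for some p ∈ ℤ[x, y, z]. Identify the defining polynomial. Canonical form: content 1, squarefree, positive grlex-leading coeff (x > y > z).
3*x^2 + 3*y^2 - z^2 + 2

(a) The picture has 2 separate pieces.
(b) deg p = 2.
(c) Symmetries: every cross-section ⟂ z is a circle, so x, y appear only via x² + y²; it's symmetric under z → −z, forcing even powers of z.
(d) From the visible intercepts: a circular section at z = -2 has radius between 0 and 1; it misses every integer gridline on the y-axis; no x-intercept at any integer in the box.
(e) Together with the visible shape, these determine p as stated.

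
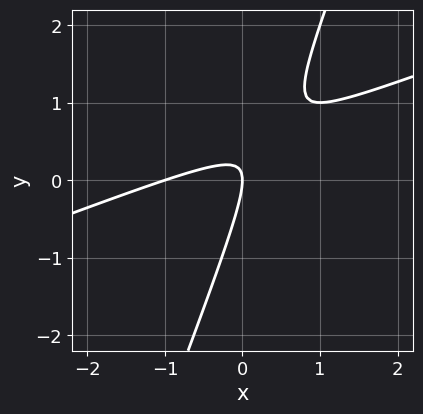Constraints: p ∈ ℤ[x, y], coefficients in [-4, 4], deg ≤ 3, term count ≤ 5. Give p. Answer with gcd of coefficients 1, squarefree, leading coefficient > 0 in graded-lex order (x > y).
The degree is 2 — a generic line meets the curve in up to 2 points.
Observable constraints: one y-axis crossing is at y = 0; the x-axis gridline crossings are at x ∈ {-1, 0}.
Putting this together gives p.

x^2 - 3*x*y + y^2 + x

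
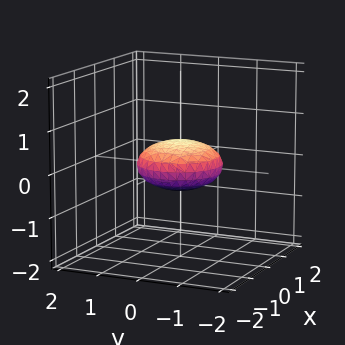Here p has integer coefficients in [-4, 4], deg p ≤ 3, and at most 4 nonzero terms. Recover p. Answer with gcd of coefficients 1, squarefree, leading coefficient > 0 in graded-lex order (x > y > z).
(a) Degree: bounded and convex; a quadric, so deg p = 2.
(b) Symmetry: the z-axis is an axis of rotation, so x and y enter only as x² + y²; mirror symmetry z ↦ −z ⇒ only even powers of z.
(c) From the axis intercepts and sections: a circular section at z = 0 has radius exactly 1; the x-axis gridline crossings are at x ∈ {-1, 1}.
(d) Matching integer coefficients to the picture gives p. Check: (0, -1, 0) on the y-axis lies on the surface, and p(0, -1, 0) = 0. ✓

x^2 + y^2 + 3*z^2 - 1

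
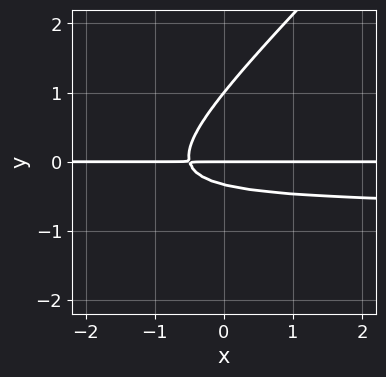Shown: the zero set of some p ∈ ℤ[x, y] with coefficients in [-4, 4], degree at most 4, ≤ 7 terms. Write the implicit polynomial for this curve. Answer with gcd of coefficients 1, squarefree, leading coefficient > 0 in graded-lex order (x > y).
3*x*y^2 - 3*y^3 + 2*x*y + 2*y^2 + y

(a) Degree: the shape is more complex than any degree-2 curve, so deg p = 3.
(b) Reading off the gridlines: the y-axis gridline crossings are at y ∈ {0, 1}; the visible x-axis segment lies entirely on the curve.
(c) Assembling these constraints gives the stated polynomial.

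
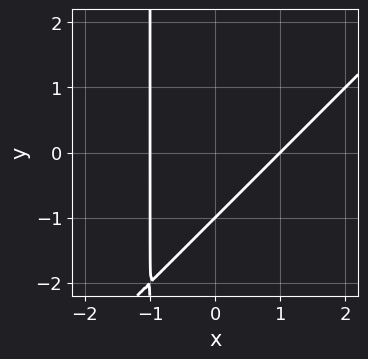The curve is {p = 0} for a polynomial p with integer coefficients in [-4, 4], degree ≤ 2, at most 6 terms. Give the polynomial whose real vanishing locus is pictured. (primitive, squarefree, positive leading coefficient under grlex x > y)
x^2 - x*y - y - 1

First, deg p = 2. A generic line meets the curve in up to 2 points.
Next, from the axis intercepts and sections: it crosses the y-axis at the gridline y = -1; among the integer gridlines, it crosses the x-axis at x ∈ {-1, 1}.
Finally, fitting integer coefficients to these (and the overall shape) gives p.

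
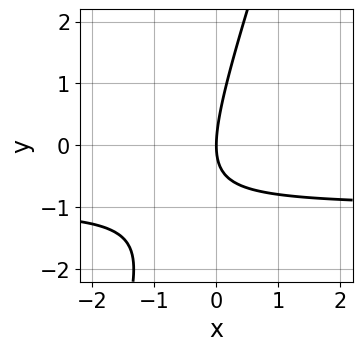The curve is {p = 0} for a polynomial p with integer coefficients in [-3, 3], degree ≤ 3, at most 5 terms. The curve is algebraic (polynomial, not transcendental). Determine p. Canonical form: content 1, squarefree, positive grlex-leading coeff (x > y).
deg p = 2.
Reading off the gridlines: it crosses the x-axis at the gridline x = 0; it meets the y-axis at y = 0 (among the integer gridlines).
Solving for integer coefficients yields p as stated.

3*x*y - y^2 + 3*x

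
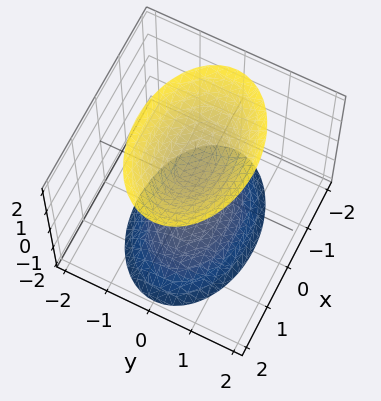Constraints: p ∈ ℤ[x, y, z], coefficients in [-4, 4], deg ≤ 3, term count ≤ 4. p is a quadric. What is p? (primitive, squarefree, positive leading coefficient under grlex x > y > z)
1. There are 2 components.
2. deg p = 2.
3. Symmetries: it's symmetric under x → −x, forcing even powers of x; it's symmetric under z → −z, forcing even powers of z; it's symmetric under y → −y, forcing even powers of y.
4. From the visible intercepts: no y-intercept at any integer in the box; the surface avoids every integer x-axis point in the box.
5. Solving for integer coefficients yields p as stated.

x^2 + 2*y^2 - z^2 + 1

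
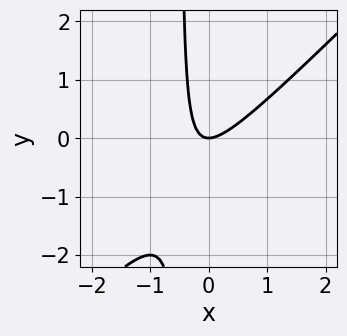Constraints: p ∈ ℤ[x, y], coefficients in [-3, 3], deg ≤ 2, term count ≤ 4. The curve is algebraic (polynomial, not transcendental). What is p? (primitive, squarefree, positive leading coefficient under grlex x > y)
First, deg p = 2. No degree-1 curve has this shape.
Next, against the integer gridlines: it crosses the y-axis at the gridline y = 0; one x-axis crossing is at x = 0.
Finally, the integer polynomial consistent with all of this is the stated p.

2*x^2 - 2*x*y - y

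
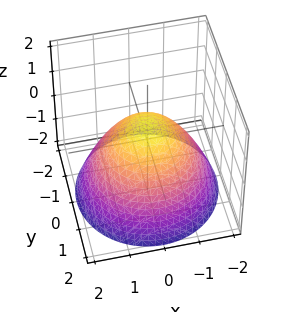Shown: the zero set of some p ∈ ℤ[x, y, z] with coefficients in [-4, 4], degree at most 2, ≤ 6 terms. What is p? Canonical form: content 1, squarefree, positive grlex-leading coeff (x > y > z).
First, deg p = 2. A generic line meets the surface in up to 2 points.
Then, symmetries: the surface is invariant under rotation about z: p = q(x² + y², z).
Next, against the integer gridlines: among the integer gridlines, it crosses the y-axis at y ∈ {-1, 1}; a circular section at z = 0 has radius exactly 1; the x-axis gridline crossings are at x ∈ {-1, 1}.
Finally, putting this together gives p.

2*x^2 + 2*y^2 + 3*z - 2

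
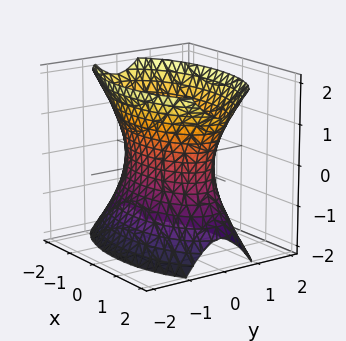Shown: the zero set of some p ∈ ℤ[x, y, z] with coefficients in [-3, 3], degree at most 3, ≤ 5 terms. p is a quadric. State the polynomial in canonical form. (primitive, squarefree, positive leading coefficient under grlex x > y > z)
First, the degree is 2 — one connected sheet with a waist; a quadric.
Next, symmetries: it's symmetric under x → −x, forcing even powers of x; it's symmetric under z → −z, forcing even powers of z; mirror symmetry y ↦ −y ⇒ only even powers of y.
Then, from the axis intercepts and sections: no z-intercept at any integer in the box.
Finally, fitting integer coefficients to these (and the overall shape) gives p.

x^2 + 3*y^2 - z^2 - 2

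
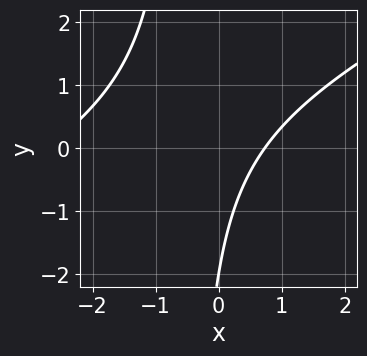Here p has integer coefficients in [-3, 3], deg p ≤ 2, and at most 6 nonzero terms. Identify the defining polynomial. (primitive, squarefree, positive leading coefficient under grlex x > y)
The degree is 2 — no degree-1 curve has this shape.
From the axis intercepts and sections: it meets the y-axis at y = -2 (among the integer gridlines).
Solving for integer coefficients yields p as stated.

x^2 - 2*x*y + 2*x - y - 2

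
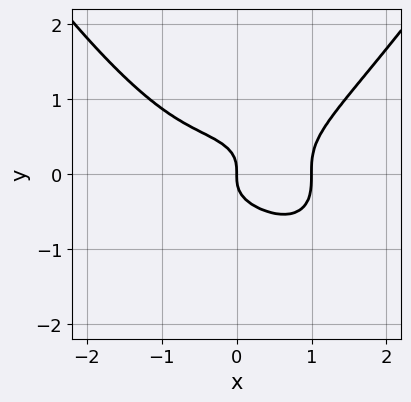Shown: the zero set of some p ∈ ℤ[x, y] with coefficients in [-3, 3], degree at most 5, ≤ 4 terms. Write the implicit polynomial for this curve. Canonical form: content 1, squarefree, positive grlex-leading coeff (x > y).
x^4 - 3*y^3 - x

Degree: the shape is more complex than any degree-3 curve, so deg p = 4.
Reading off the gridlines: the x-axis gridline crossings are at x ∈ {0, 1}; one y-axis crossing is at y = 0.
Matching integer coefficients to the picture gives p.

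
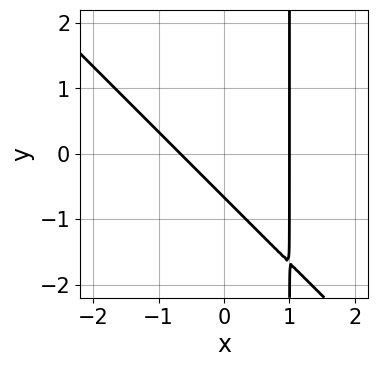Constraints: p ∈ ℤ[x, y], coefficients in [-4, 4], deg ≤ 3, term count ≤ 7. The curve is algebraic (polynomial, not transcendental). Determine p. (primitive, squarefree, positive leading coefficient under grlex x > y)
1. Degree: no degree-1 curve has this shape, so deg p = 2.
2. Against the integer gridlines: one x-axis crossing is at x = 1.
3. Together with the visible shape, these determine p as stated.

3*x^2 + 3*x*y - x - 3*y - 2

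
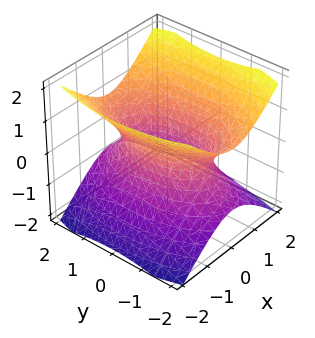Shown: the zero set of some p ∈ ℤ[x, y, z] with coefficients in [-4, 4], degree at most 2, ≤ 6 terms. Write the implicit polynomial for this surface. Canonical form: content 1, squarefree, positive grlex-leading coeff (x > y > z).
3*x^2 + y^2 - 3*z^2 - 2

1. Degree: an hourglass — one-sheet hyperboloid; a quadric, so deg p = 2.
2. Symmetries: it's symmetric under x → −x, forcing even powers of x; mirror symmetry y ↦ −y ⇒ only even powers of y; mirror symmetry z ↦ −z ⇒ only even powers of z.
3. Against the integer gridlines: no z-intercept at any integer in the box.
4. Putting this together gives p.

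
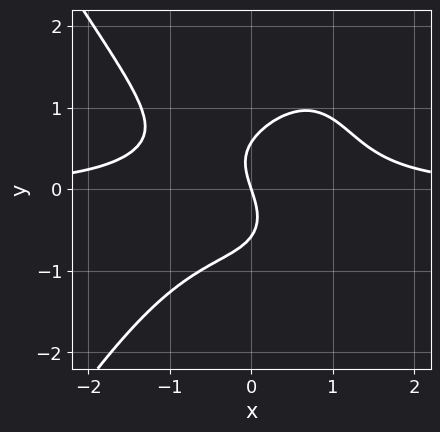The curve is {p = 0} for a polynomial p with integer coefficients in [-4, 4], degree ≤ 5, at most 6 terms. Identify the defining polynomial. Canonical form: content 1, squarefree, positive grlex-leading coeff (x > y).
3*x^3*y - x*y^3 + 3*y^3 - 3*x - y

1. Degree: the shape is more complex than any degree-3 curve, so deg p = 4.
2. Reading off the gridlines: one y-axis crossing is at y = 0; it meets the x-axis at x = 0 (among the integer gridlines).
3. The integer polynomial consistent with all of this is the stated p.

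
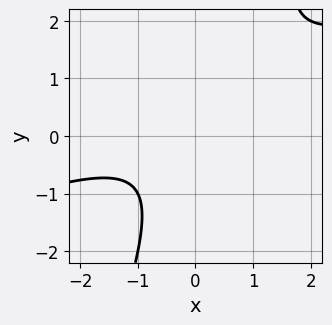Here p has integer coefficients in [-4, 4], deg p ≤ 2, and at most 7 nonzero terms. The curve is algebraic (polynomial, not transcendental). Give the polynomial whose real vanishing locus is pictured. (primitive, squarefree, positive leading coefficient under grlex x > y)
The degree is 2 — a generic line meets the curve in up to 2 points.
Against the integer gridlines: it misses every integer gridline on the y-axis; the curve avoids every integer x-axis point in the box.
Matching integer coefficients to the picture gives p.

x^2 - 3*x*y + y^2 + x + 2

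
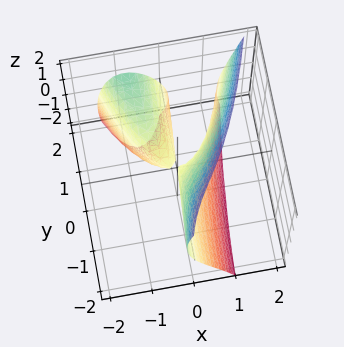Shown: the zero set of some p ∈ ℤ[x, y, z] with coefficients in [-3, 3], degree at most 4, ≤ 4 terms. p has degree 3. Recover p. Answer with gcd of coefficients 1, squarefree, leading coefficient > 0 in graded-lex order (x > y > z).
3*x^3 - 3*x*y - y*z - z^2

First, I count 2 distinct pieces. Treating them together as one polynomial.
Then, the degree is 3 — a generic line meets the surface in up to 3 points.
Next, from the axis intercepts and sections: it crosses the z-axis at the gridline z = 0; it meets the x-axis at x = 0 (among the integer gridlines).
Finally, the integer polynomial consistent with all of this is the stated p. Check: (0, -2, 0) on the y-axis lies on the surface, and p(0, -2, 0) = 0. ✓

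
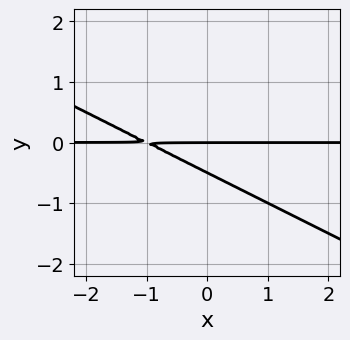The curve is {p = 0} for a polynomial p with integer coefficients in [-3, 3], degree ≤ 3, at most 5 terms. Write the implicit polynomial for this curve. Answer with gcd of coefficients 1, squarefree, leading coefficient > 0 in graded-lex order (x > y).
x*y + 2*y^2 + y

(a) deg p = 2.
(b) Reading off the gridlines: every point of the x-axis in the box is on the curve; it crosses the y-axis at the gridline y = 0.
(c) Matching integer coefficients to the picture gives p.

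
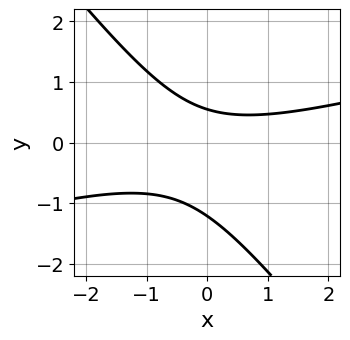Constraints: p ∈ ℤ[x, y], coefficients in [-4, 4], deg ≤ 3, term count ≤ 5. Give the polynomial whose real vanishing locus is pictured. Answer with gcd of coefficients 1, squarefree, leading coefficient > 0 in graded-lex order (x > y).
First, degree: a generic line meets the curve in up to 2 points, so deg p = 2.
Next, against the integer gridlines: it misses every integer gridline on the x-axis.
Finally, assembling these constraints gives the stated polynomial.

x^2 - 3*x*y - 3*y^2 - 2*y + 2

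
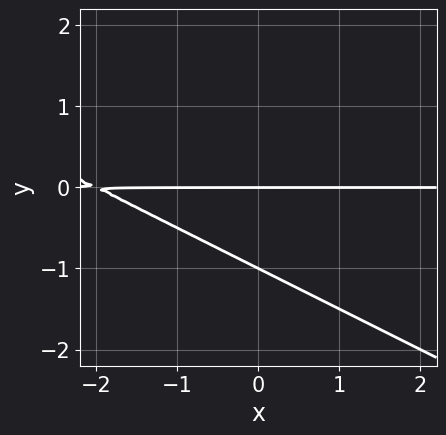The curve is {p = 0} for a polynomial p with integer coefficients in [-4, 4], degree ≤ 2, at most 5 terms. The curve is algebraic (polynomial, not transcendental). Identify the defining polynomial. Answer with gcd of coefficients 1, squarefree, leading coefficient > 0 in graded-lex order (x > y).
1. Degree: a generic line meets the curve in up to 2 points, so deg p = 2.
2. Checking where it meets the axes: every point of the x-axis in the box is on the curve; among the integer gridlines, it crosses the y-axis at y ∈ {-1, 0}.
3. Fitting integer coefficients to these (and the overall shape) gives p.

x*y + 2*y^2 + 2*y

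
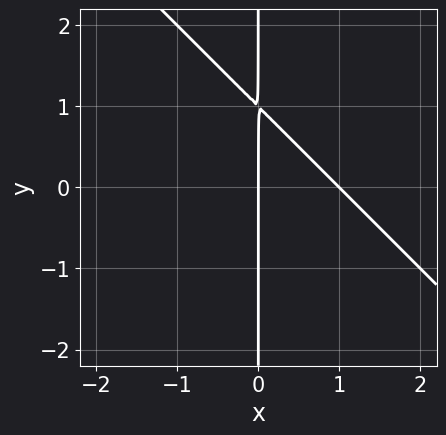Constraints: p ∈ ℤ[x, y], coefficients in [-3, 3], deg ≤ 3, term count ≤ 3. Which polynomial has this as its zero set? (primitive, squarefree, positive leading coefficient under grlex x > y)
First, degree: no degree-1 curve has this shape, so deg p = 2.
Next, from the visible intercepts: among the integer gridlines, it crosses the x-axis at x ∈ {0, 1}; every point of the y-axis in the box is on the curve.
Finally, putting this together gives p.

x^2 + x*y - x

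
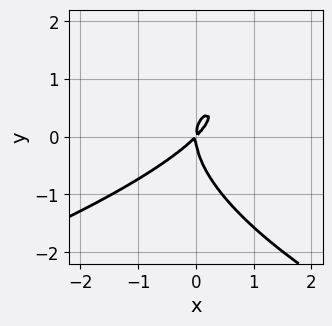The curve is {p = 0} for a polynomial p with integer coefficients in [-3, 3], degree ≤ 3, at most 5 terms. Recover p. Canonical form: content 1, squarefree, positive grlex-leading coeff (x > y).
First, degree: no degree-2 curve has this shape, so deg p = 3.
Next, from the visible intercepts: it crosses the y-axis at the gridline y = 0; one x-axis crossing is at x = 0.
Finally, fitting integer coefficients to these (and the overall shape) gives p.

2*y^3 + 3*x^2 - 3*x*y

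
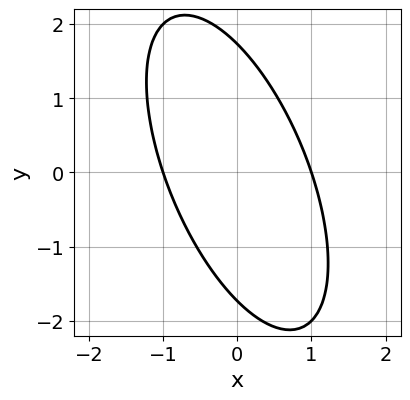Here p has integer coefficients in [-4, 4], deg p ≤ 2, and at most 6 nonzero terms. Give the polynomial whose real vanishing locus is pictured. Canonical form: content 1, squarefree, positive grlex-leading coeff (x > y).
The degree is 2 — the shape is more complex than any degree-1 curve.
Against the integer gridlines: the x-axis gridline crossings are at x ∈ {-1, 1}.
Assembling these constraints gives the stated polynomial.

3*x^2 + 2*x*y + y^2 - 3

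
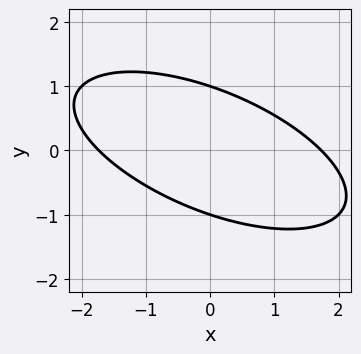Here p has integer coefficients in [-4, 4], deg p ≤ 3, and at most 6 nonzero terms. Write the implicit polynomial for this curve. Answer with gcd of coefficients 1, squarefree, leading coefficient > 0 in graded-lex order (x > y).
x^2 + 2*x*y + 3*y^2 - 3

(a) deg p = 2. The shape is more complex than any degree-1 curve.
(b) Reading off the gridlines: among the integer gridlines, it crosses the y-axis at y ∈ {-1, 1}.
(c) The integer polynomial consistent with all of this is the stated p.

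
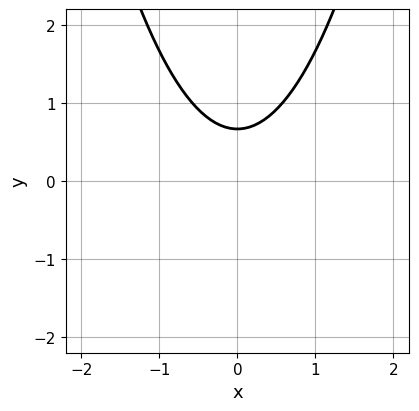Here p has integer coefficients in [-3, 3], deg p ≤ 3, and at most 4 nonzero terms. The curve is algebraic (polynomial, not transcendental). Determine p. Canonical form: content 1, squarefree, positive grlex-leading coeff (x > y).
3*x^2 - 3*y + 2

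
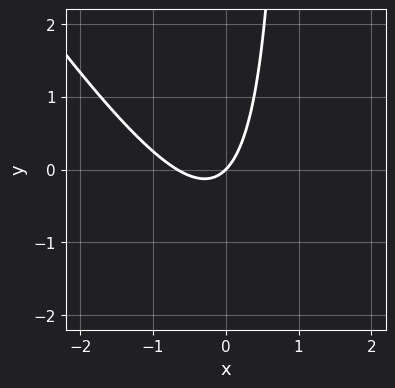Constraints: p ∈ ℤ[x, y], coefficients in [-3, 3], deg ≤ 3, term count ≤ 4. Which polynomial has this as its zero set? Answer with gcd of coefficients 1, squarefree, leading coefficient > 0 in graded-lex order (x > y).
First, deg p = 2. The shape is more complex than any degree-1 curve.
Next, observable constraints: one y-axis crossing is at y = 0; it meets the x-axis at x = 0 (among the integer gridlines).
Finally, fitting integer coefficients to these (and the overall shape) gives p.

3*x^2 + 2*x*y + 2*x - 2*y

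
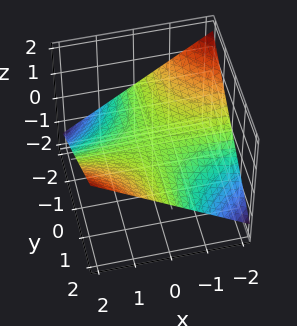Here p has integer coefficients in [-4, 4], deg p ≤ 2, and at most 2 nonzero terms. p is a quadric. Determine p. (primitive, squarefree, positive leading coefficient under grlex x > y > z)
x*y - 3*z

The degree is 2 — a hyperbolic paraboloid; a quadric.
Against the integer gridlines: the visible y-axis segment lies entirely on the surface; the visible x-axis segment lies entirely on the surface; one z-axis crossing is at z = 0.
Fitting integer coefficients to these (and the overall shape) gives p.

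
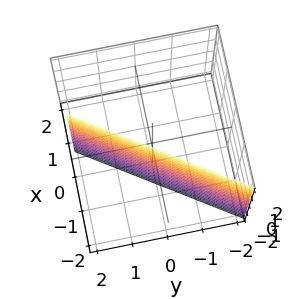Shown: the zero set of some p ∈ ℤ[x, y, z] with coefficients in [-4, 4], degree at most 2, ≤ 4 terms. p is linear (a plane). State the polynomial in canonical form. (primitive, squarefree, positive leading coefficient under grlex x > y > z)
(a) deg p = 1. Every cross-section is a straight line — this is a plane.
(b) Reading off the gridlines: it meets the y-axis at y = 1 (among the integer gridlines); it misses every integer gridline on the z-axis.
(c) These observations pin down the coefficients.

3*x - 2*y + 2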